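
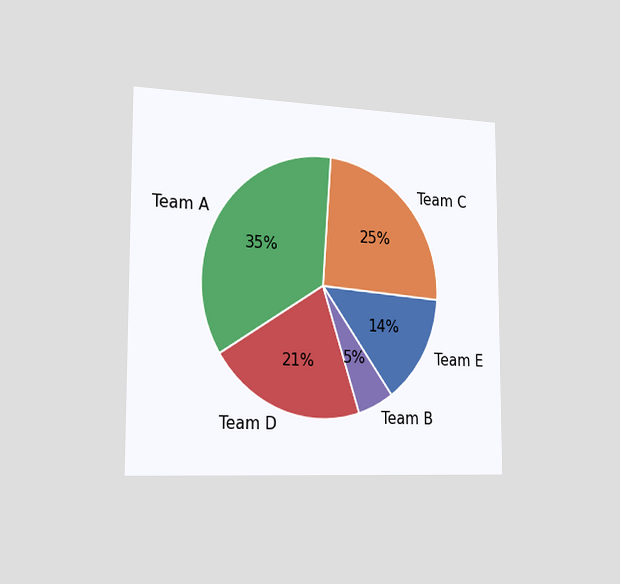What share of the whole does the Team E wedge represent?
The chart is viewed slightly from the left. The Team E slice takes up 14% of the pie.

14%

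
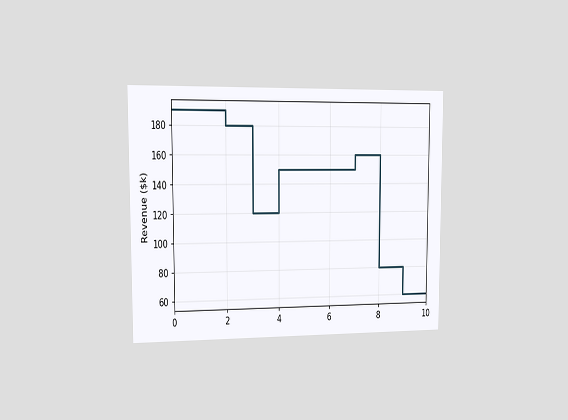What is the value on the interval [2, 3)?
The chart is viewed slightly from the left. On [2, 3) the step sits at $180k.

$180k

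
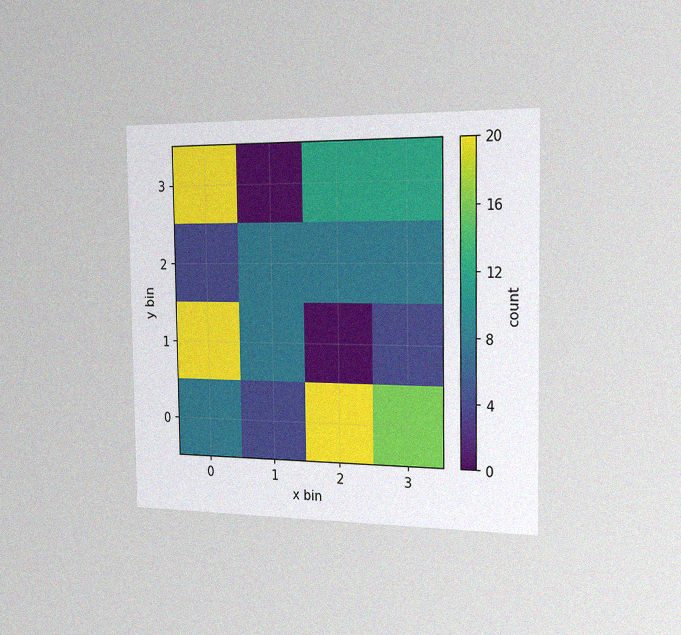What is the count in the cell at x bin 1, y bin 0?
The chart is viewed slightly from the right, with some photo noise. Matching the cell (1, 0) against the colorbar gives 4.

4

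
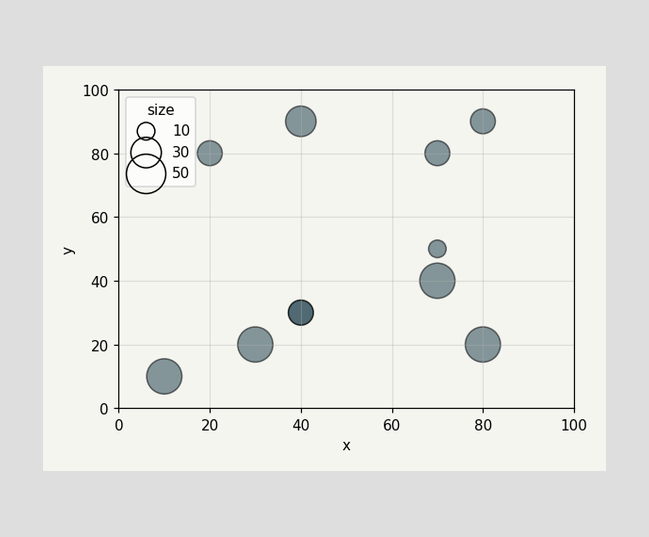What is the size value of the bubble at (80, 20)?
40

Matching the bubble at (80, 20) against the size legend gives 40.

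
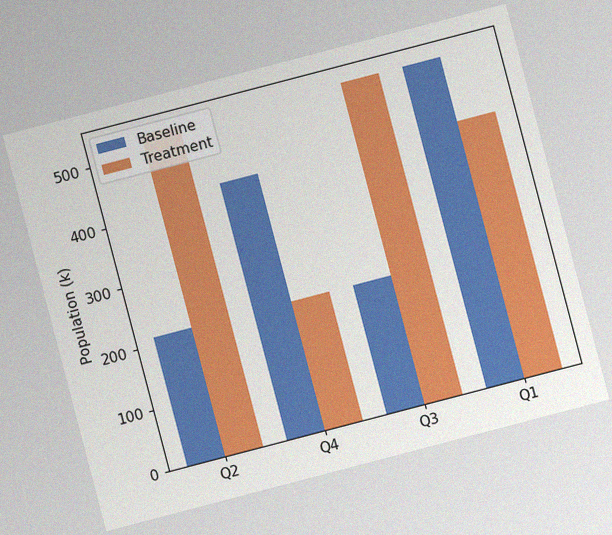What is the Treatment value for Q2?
530k

The chart is tilted about 15° counter-clockwise, with some photo noise. The Treatment bar at Q2 reaches 530k on the y-axis.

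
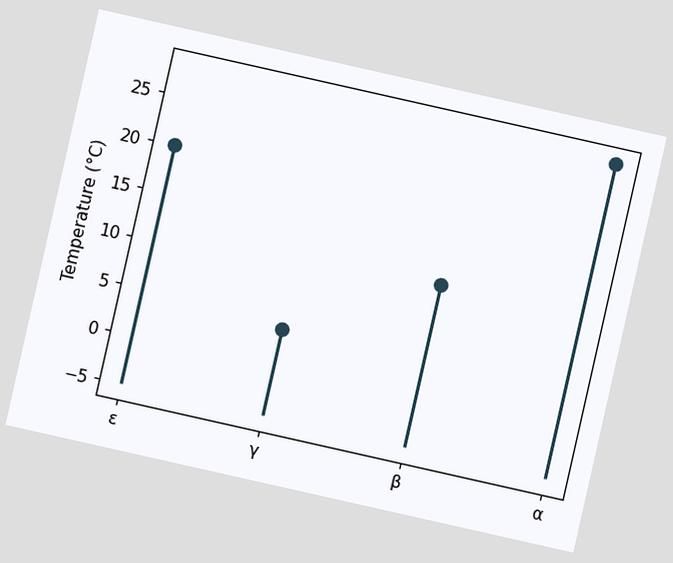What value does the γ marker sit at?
The chart is tilted about 13° clockwise. The γ marker sits at 4°C.

4°C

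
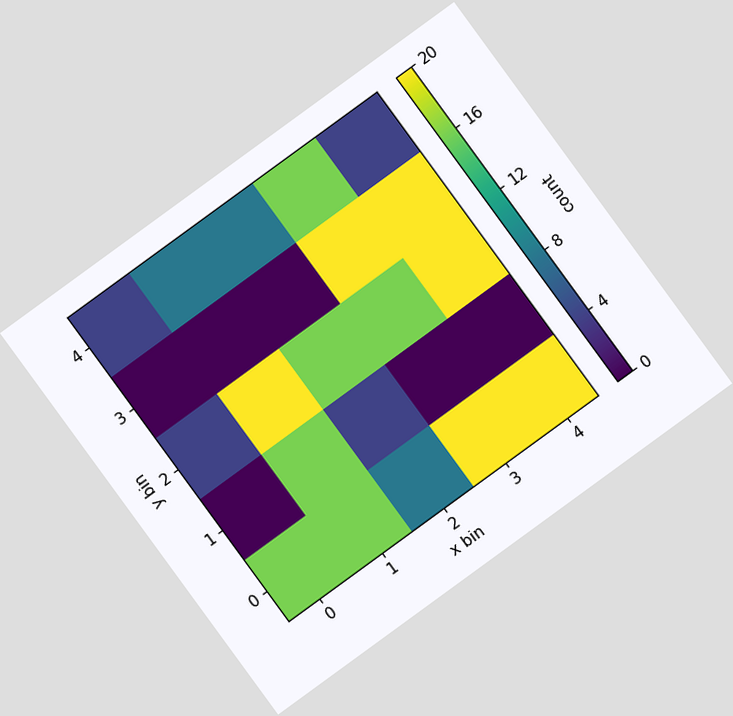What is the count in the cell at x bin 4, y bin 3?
The chart is tilted about 36° counter-clockwise. Matching the cell (4, 3) against the colorbar gives 20.

20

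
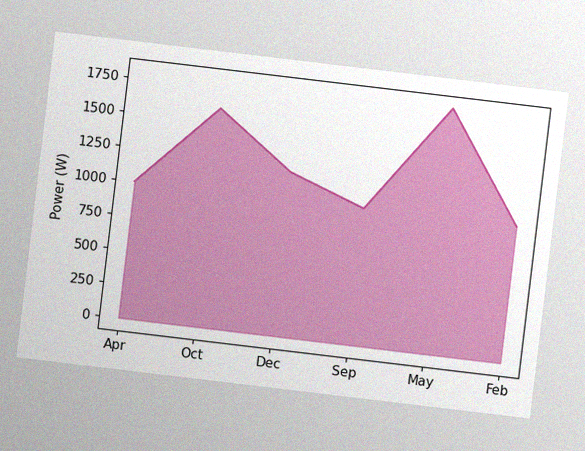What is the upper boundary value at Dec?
1200W

The chart is tilted about 7° clockwise, with some photo noise. At Dec the upper boundary is at 1200W.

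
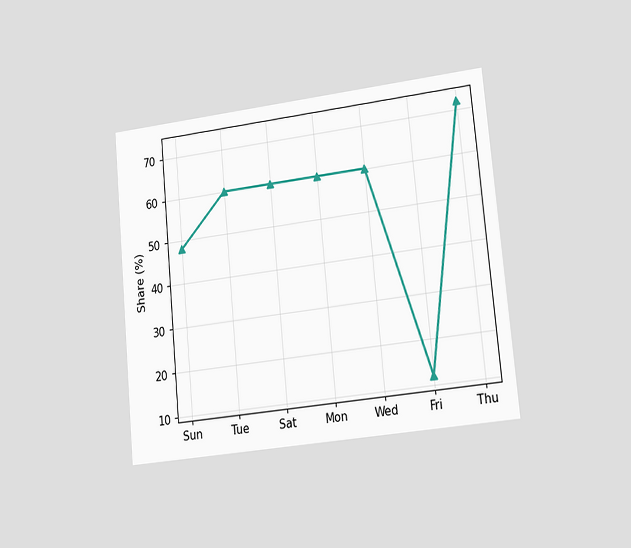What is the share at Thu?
72%

The chart is tilted about 5° counter-clockwise and viewed slightly from the right. At Thu, the line is at 72%.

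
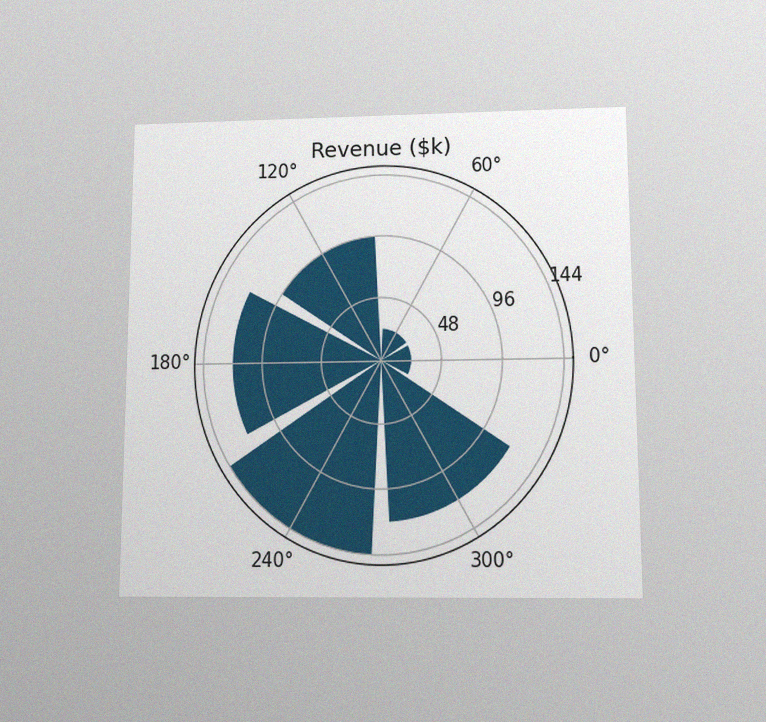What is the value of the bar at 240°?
$144k

The chart is viewed slightly from below, with some photo noise. The bar at 240° reaches $144k on the radial axis.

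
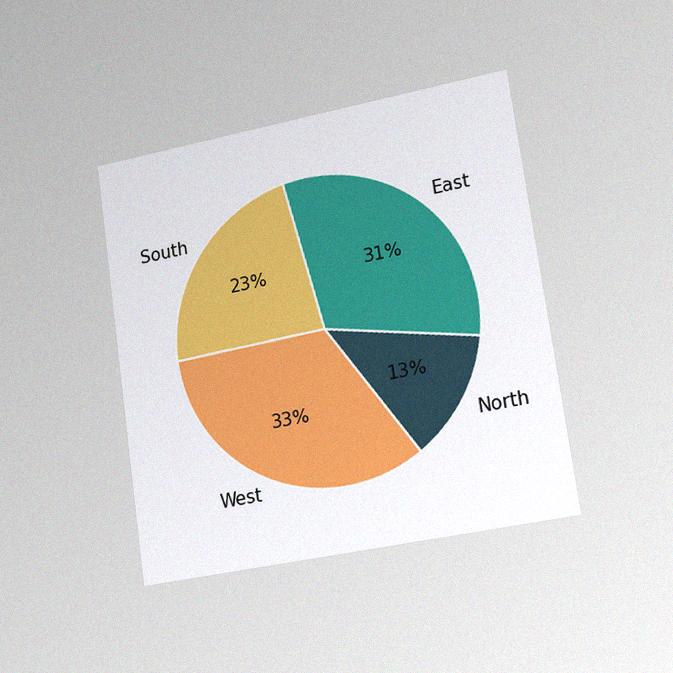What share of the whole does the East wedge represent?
The chart is tilted about 8° counter-clockwise and viewed slightly from the right, with some photo noise. The East slice takes up 31% of the pie.

31%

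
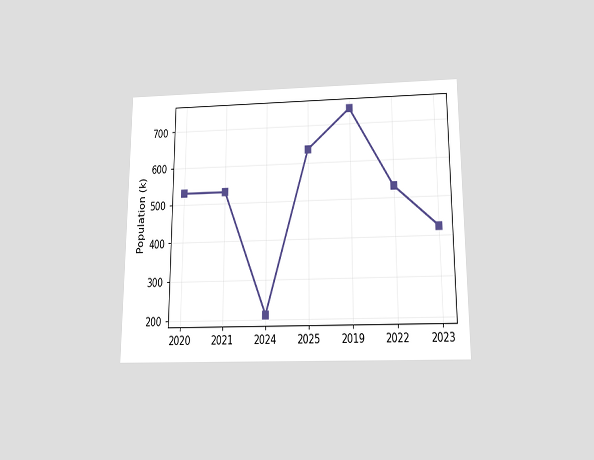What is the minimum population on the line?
212k

The chart is viewed slightly from below. The lowest point is at 2024, and reading across to the y-axis gives 212k.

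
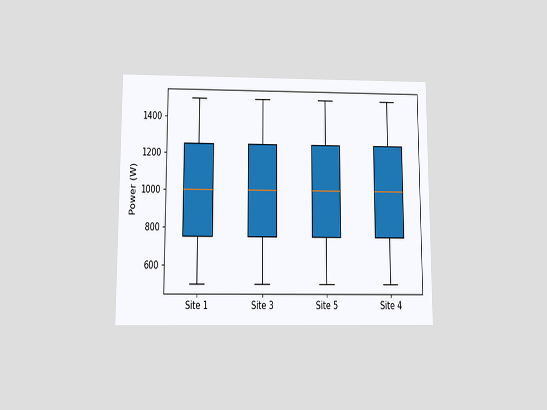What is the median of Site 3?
The chart is viewed slightly from below. The median line in the Site 3 box sits at 1000W.

1000W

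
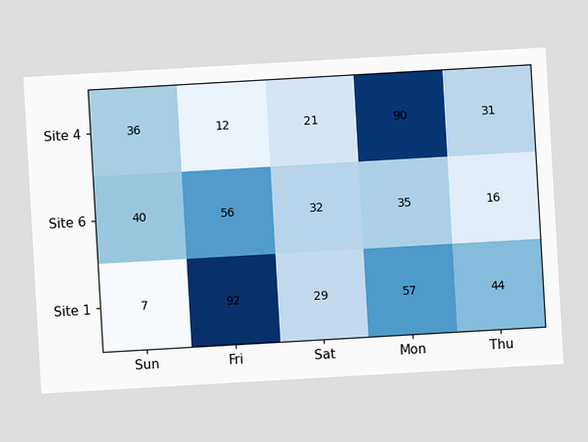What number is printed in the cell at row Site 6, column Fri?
56

The chart is tilted about 3° counter-clockwise. The (Site 6, Fri) cell reads 56.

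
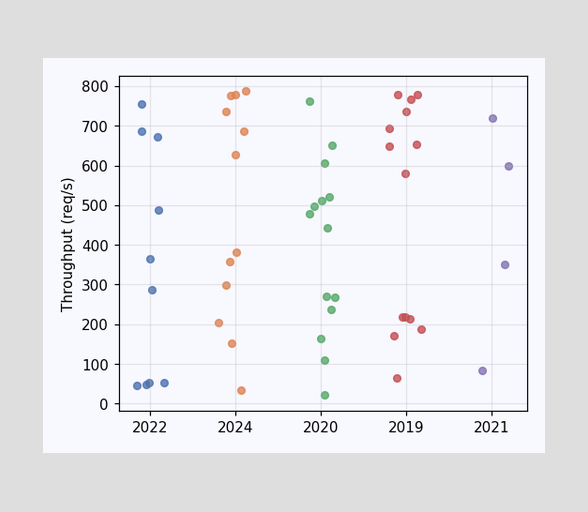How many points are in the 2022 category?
10

Counting the markers in the 2022 column gives 10.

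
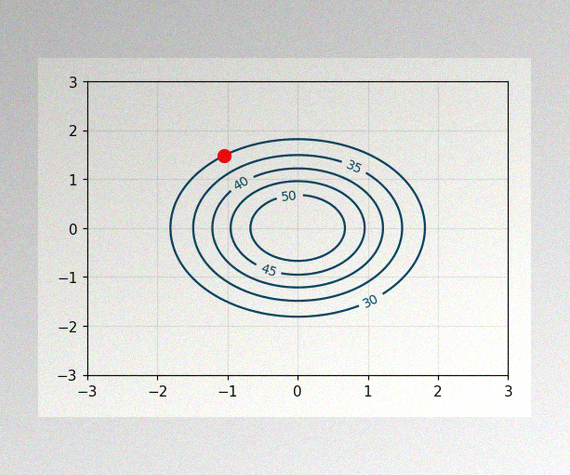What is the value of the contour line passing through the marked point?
30

The image has some photo noise and uneven lighting. The marked point sits on the contour labelled 30.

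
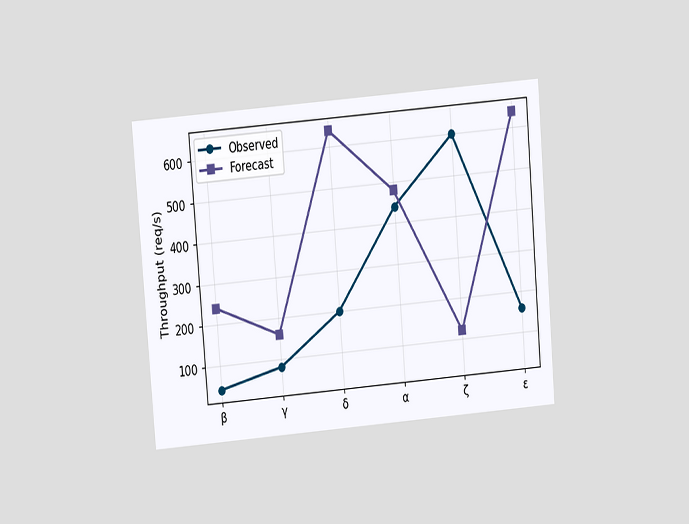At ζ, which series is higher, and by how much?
Observed, by 480req/s

The chart is tilted about 5° counter-clockwise and viewed at a slight angle. At ζ, Observed sits above the other line by 480req/s.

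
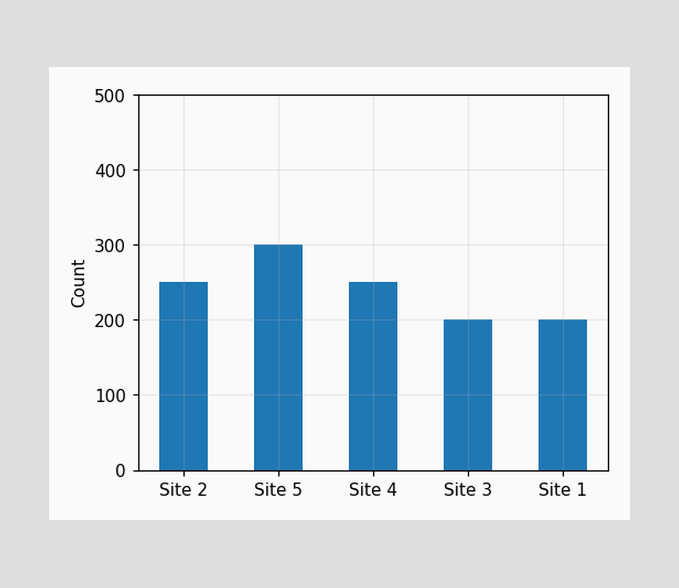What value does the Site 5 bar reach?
300

Reading along the chart's y-axis, the Site 5 bar reaches 300.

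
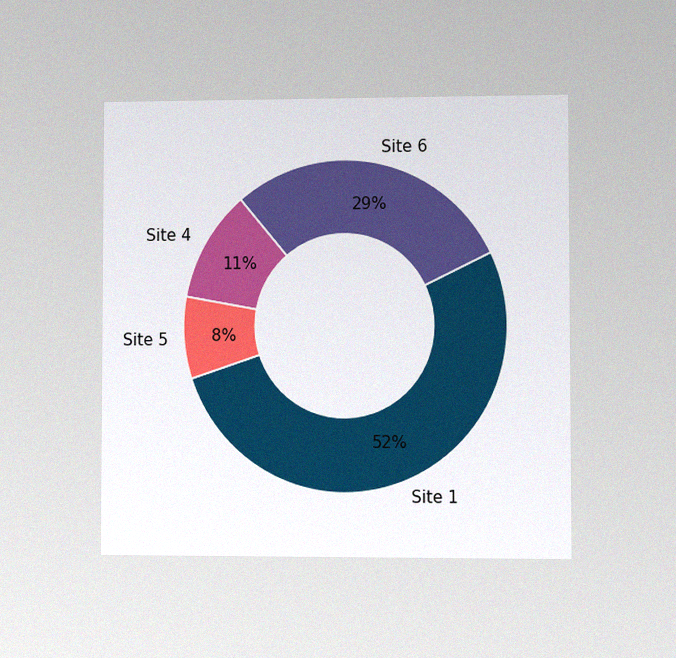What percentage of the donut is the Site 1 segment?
The chart is viewed at a slight angle, with some photo noise. The Site 1 segment takes up 52% of the ring.

52%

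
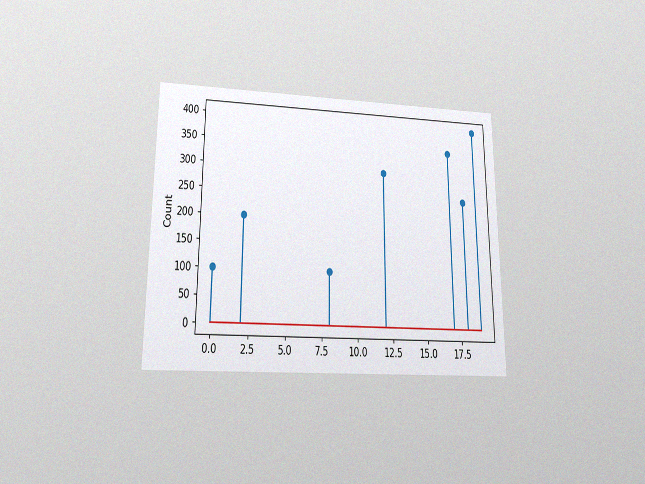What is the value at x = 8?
100

The chart is viewed slightly from below, with some photo noise. The stem at x=8 reaches 100.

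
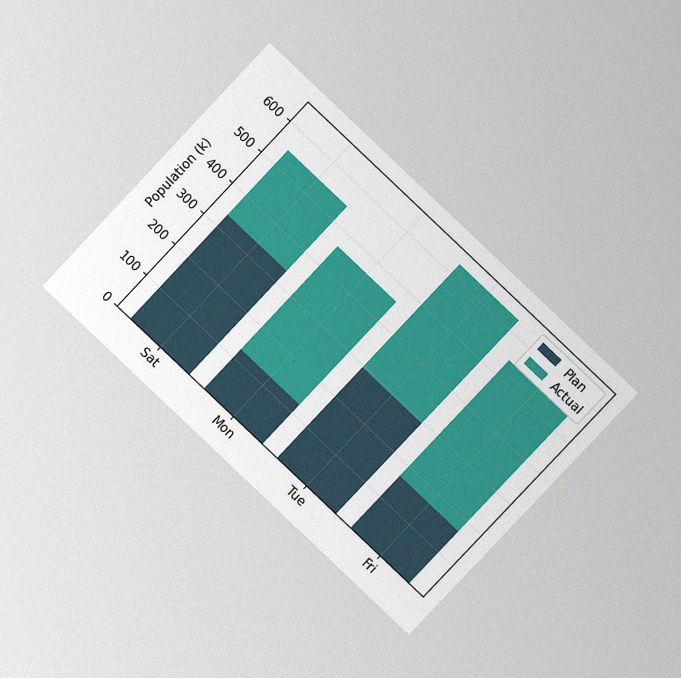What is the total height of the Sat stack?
The chart is tilted about 43° clockwise and viewed at a slight angle, with some photo noise. The Sat stack's top reaches 546k on the y-axis.

546k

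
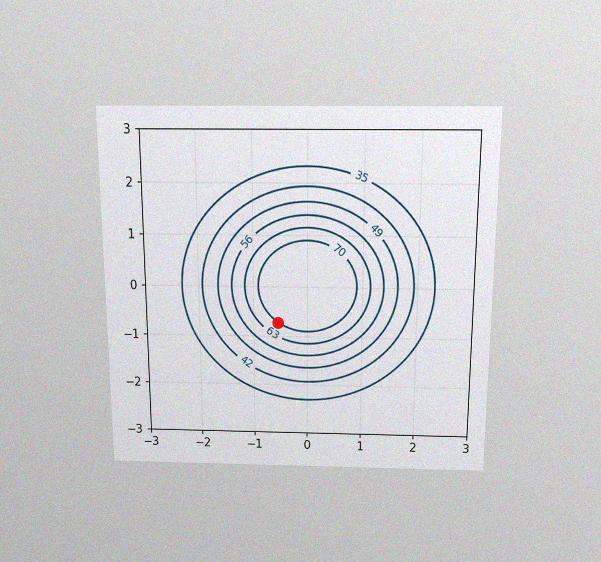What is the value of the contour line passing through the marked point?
The chart is viewed slightly from above, with some photo noise. The marked point sits on the contour labelled 70.

70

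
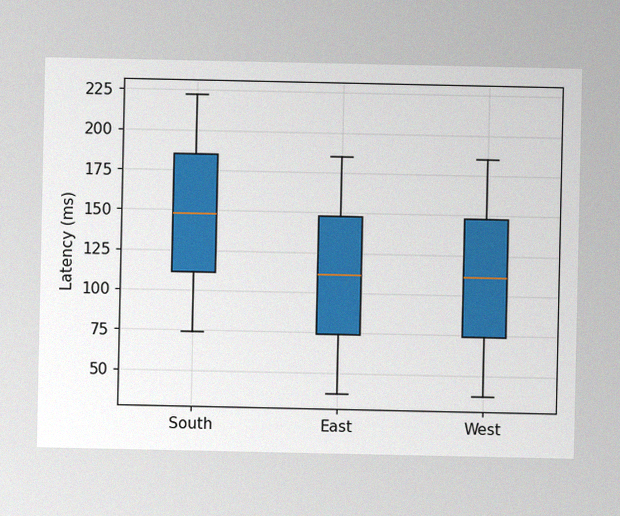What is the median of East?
The image has some photo noise and uneven lighting. The median line in the East box sits at 111ms.

111ms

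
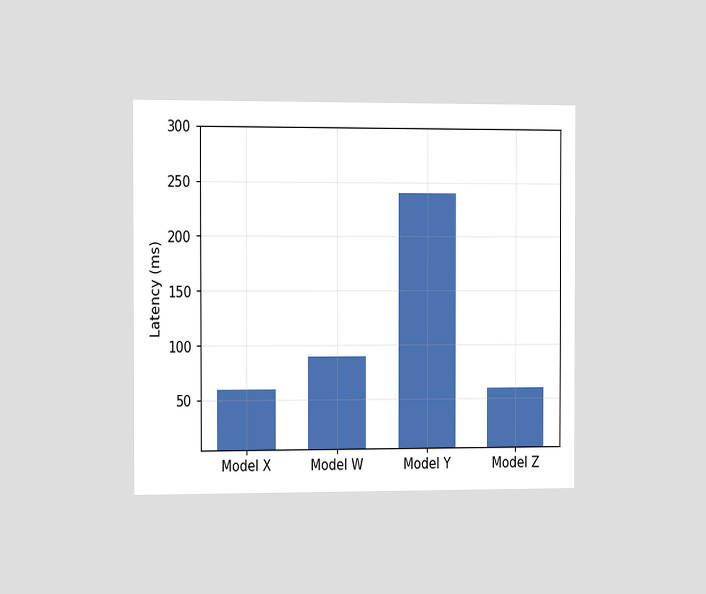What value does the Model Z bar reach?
60ms

The chart is viewed slightly from the left. Reading along the chart's y-axis, the Model Z bar reaches 60ms.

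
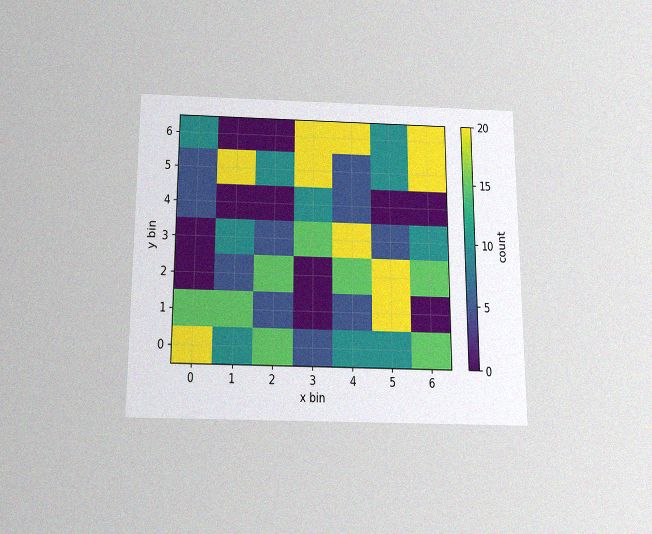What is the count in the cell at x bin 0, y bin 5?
The chart is viewed slightly from below, with some photo noise. Matching the cell (0, 5) against the colorbar gives 5.

5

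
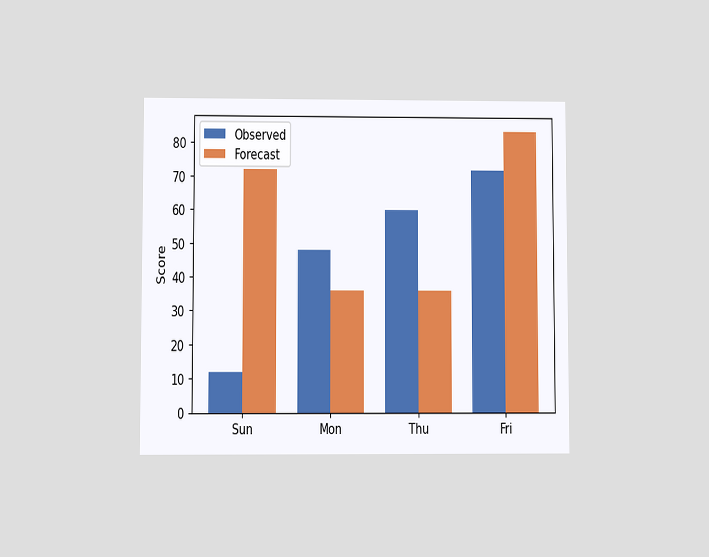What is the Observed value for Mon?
The chart is viewed at a slight angle. The Observed bar at Mon reaches 48 on the y-axis.

48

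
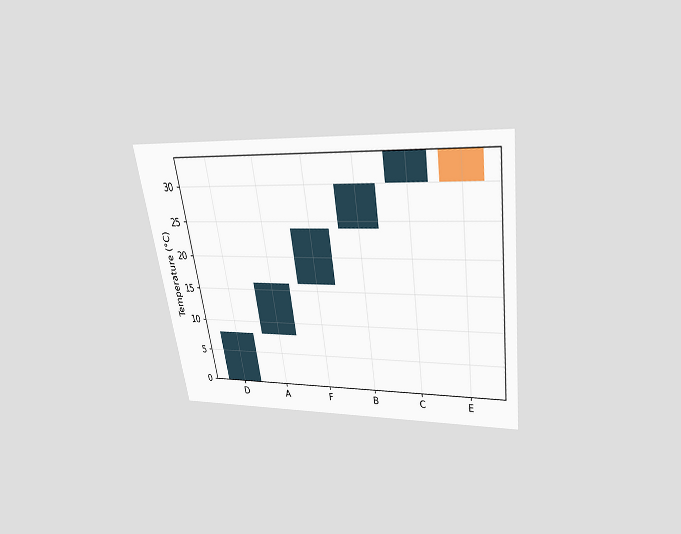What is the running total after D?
8°C

The chart is tilted about 9° counter-clockwise and viewed slightly from above. After D the running total reaches 8°C.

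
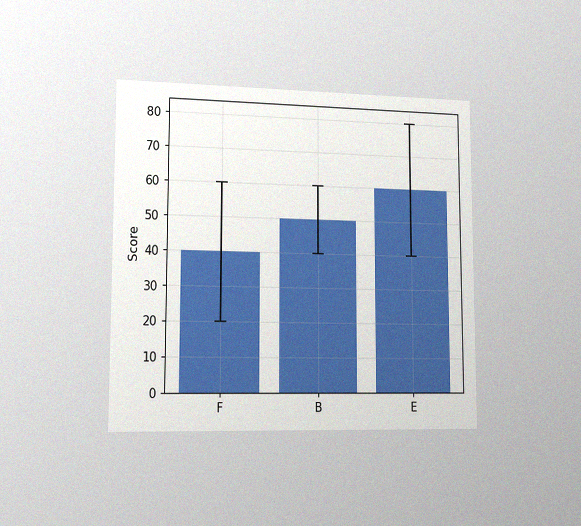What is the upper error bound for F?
The chart is viewed slightly from the left, with some photo noise. The F bar's upper whisker reaches 60.

60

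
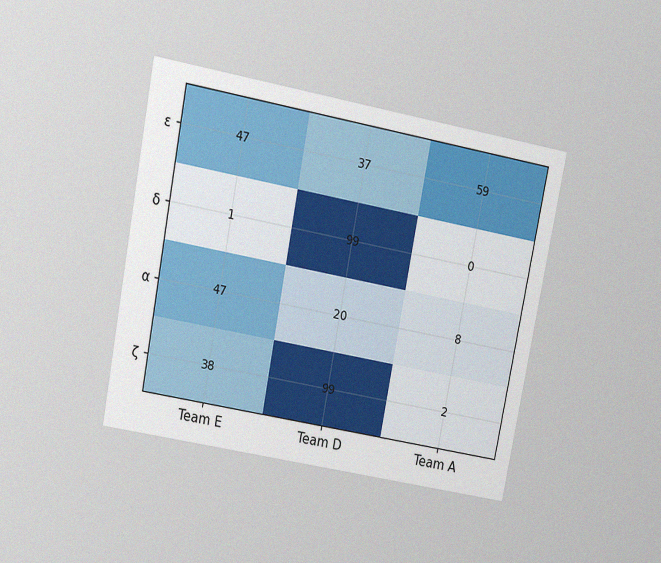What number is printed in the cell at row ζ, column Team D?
99

The chart is tilted about 11° clockwise and viewed at a slight angle, with some photo noise. The (ζ, Team D) cell reads 99.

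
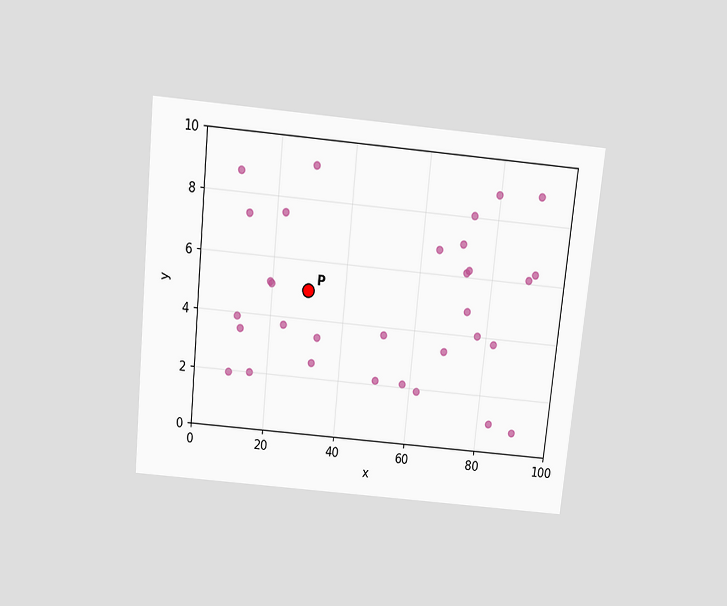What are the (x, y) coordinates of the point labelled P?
(30, 5)

The chart is tilted about 6° clockwise and viewed slightly from above. Following the gridlines from P to each axis, P sits at (30, 5).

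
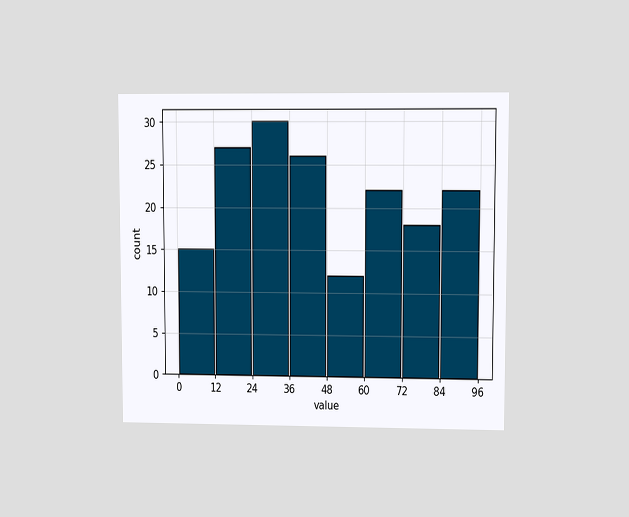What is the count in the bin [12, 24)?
27

The chart is viewed at a slight angle. The [12, 24) bin has height 27.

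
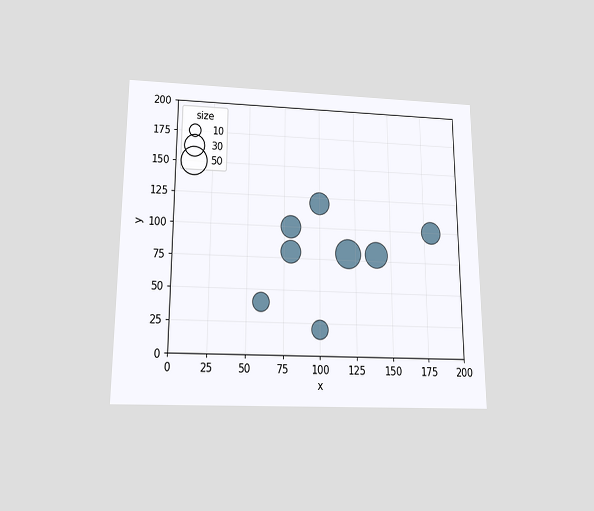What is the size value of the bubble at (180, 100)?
30

The chart is viewed slightly from below. Matching the bubble at (180, 100) against the size legend gives 30.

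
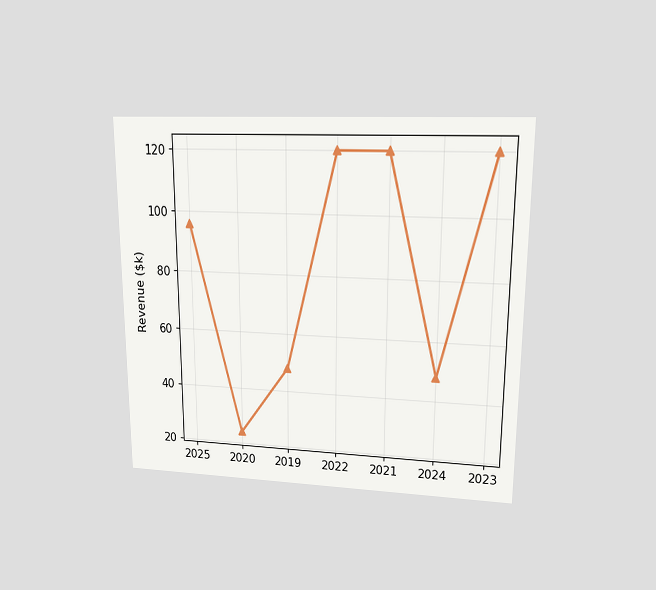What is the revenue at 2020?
The chart is viewed at a slight angle. At 2020, the line is at $24k.

$24k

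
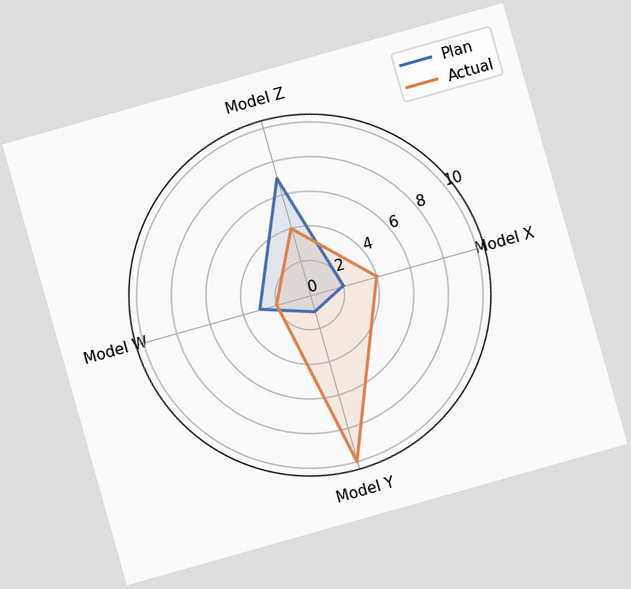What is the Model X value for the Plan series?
2

The chart is tilted about 16° counter-clockwise. On the Model X axis, Plan reaches 2.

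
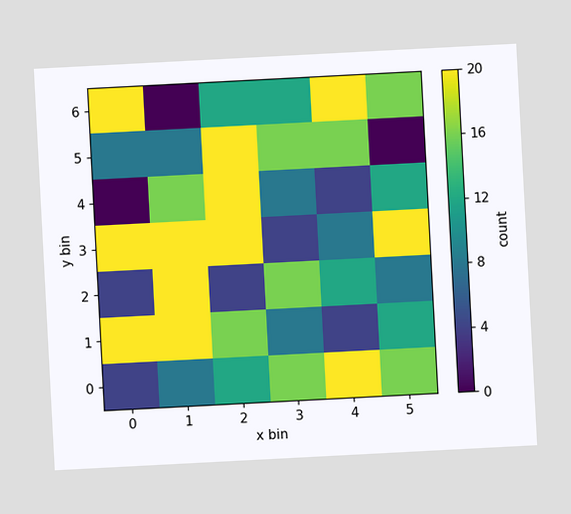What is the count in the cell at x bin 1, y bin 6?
0

The chart is tilted about 3° counter-clockwise. Matching the cell (1, 6) against the colorbar gives 0.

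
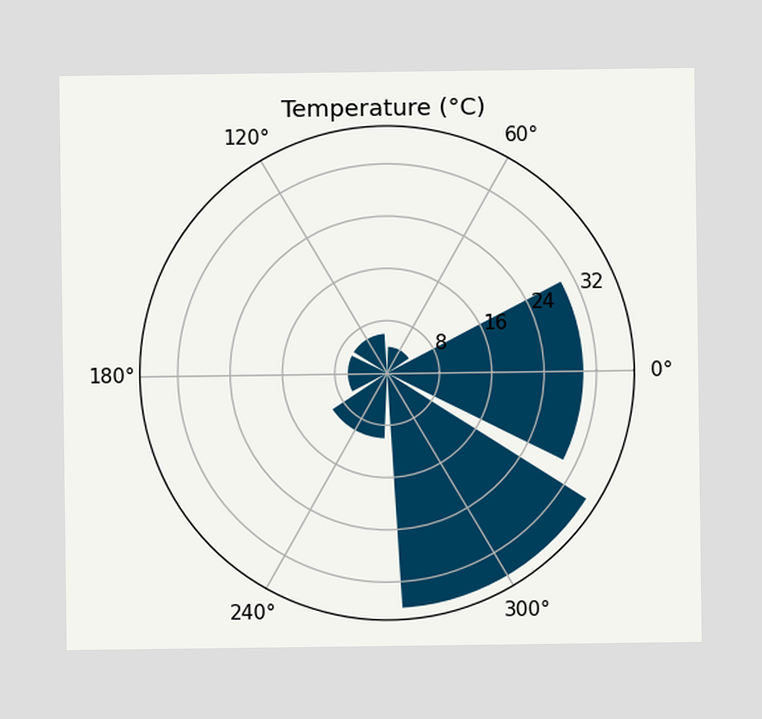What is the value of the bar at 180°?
6°C

The bar at 180° reaches 6°C on the radial axis.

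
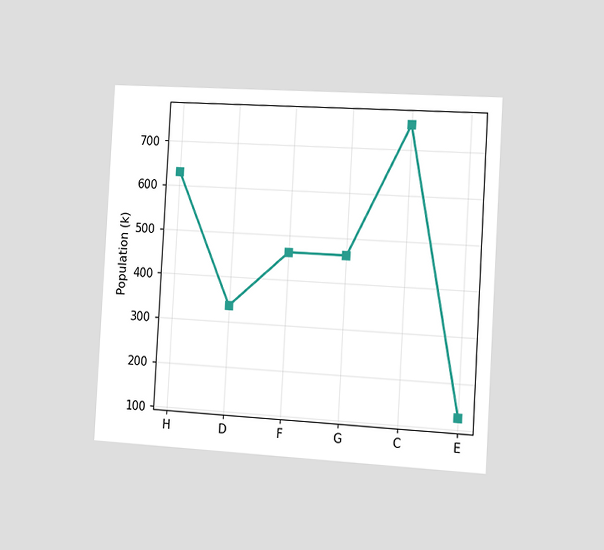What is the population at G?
462k

The chart is tilted about 3° clockwise and viewed slightly from the right. At G, the line is at 462k.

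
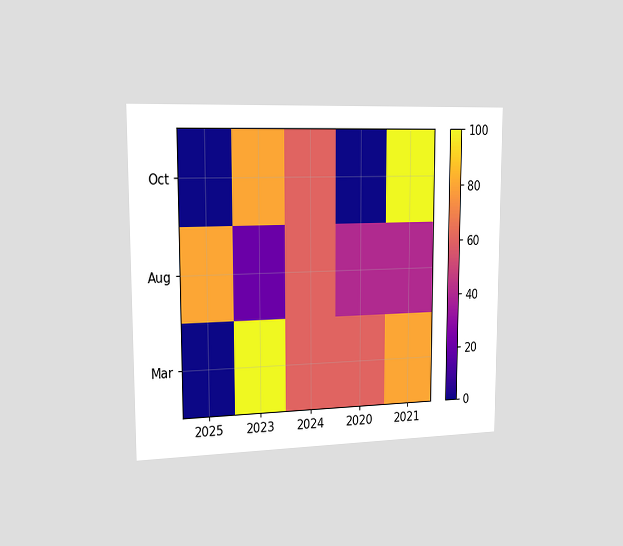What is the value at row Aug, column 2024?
60

The chart is viewed slightly from the left. Matching cell (Aug, 2024) against the colorbar gives 60.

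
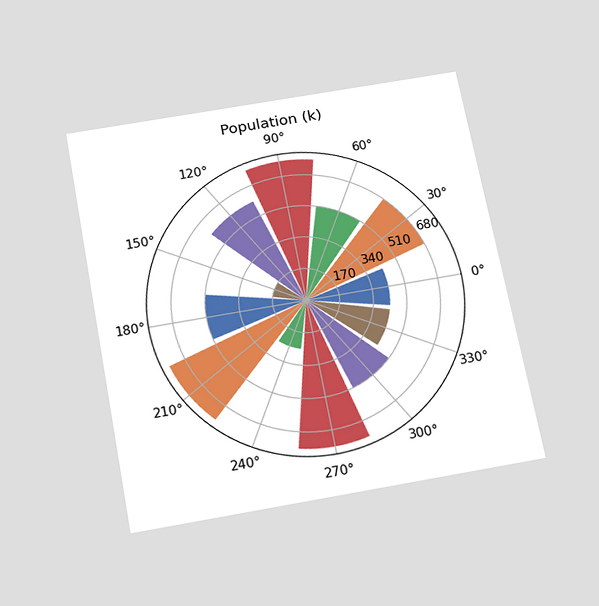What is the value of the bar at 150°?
The chart is tilted about 11° counter-clockwise and viewed slightly from below. The bar at 150° reaches 170k on the radial axis.

170k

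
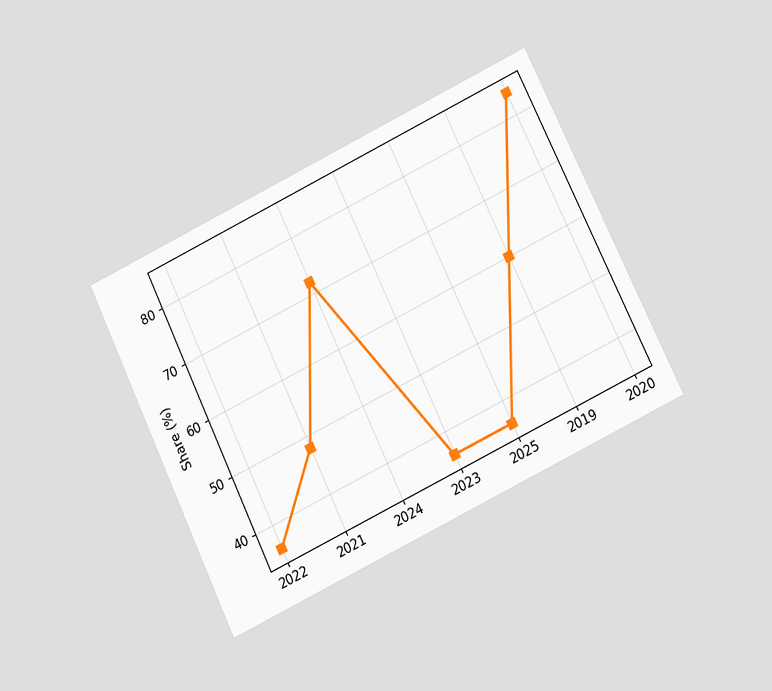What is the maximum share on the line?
The chart is tilted about 26° counter-clockwise and viewed at a slight angle. The highest point is at 2020, and reading across to the y-axis gives 84%.

84%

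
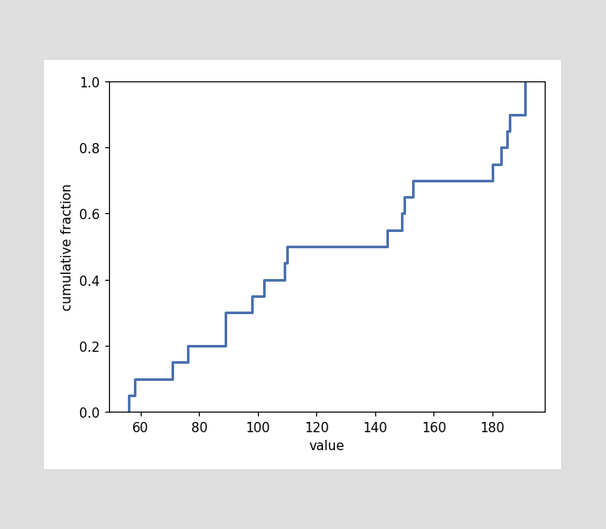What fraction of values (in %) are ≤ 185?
At x=185 the ECDF step is at 85%.

85%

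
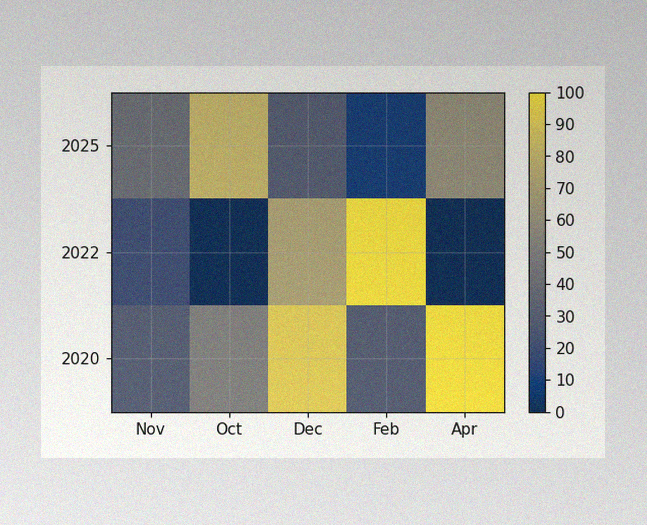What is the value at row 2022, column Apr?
0

The image has some photo noise and uneven lighting. Matching cell (2022, Apr) against the colorbar gives 0.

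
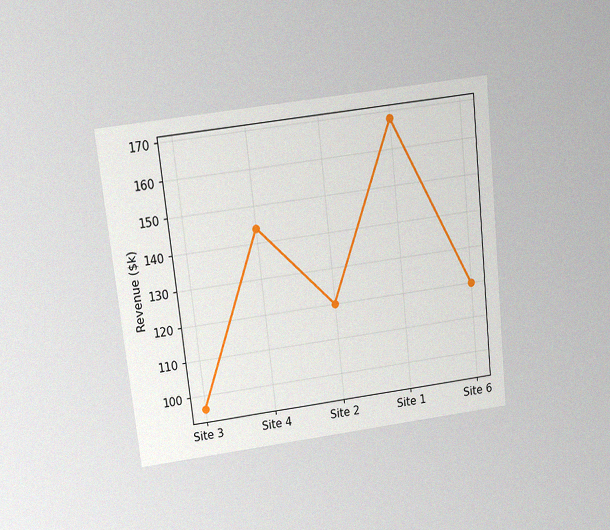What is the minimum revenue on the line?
The chart is tilted about 6° counter-clockwise and viewed slightly from above, with some photo noise. The lowest point is at Site 3, and reading across to the y-axis gives $96k.

$96k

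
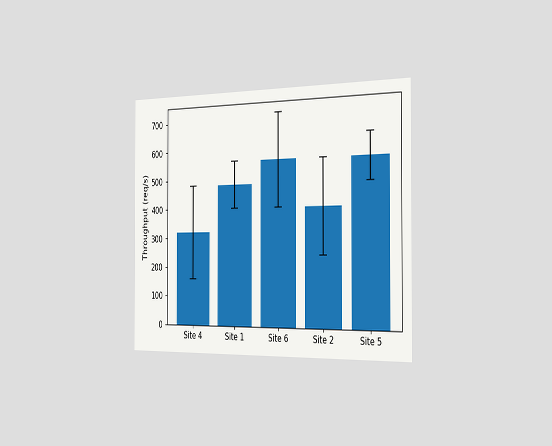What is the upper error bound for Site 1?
The chart is viewed slightly from the right. The Site 1 bar's upper whisker reaches 560req/s.

560req/s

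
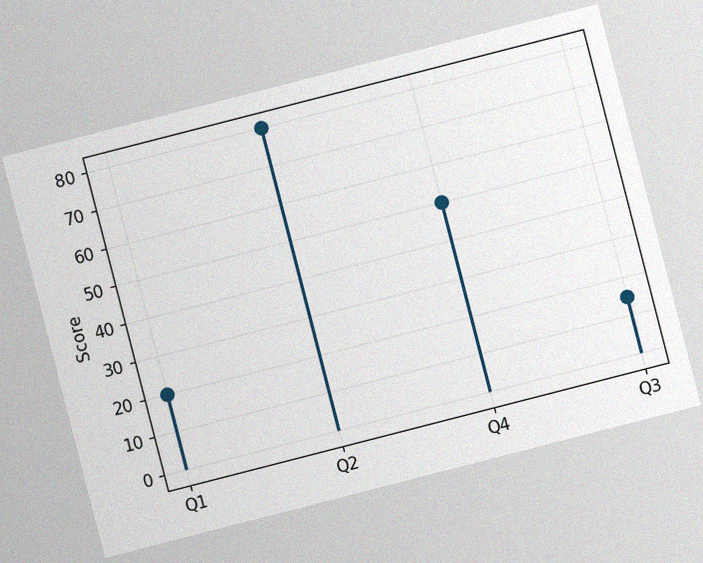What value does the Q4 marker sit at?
The chart is tilted about 14° counter-clockwise, with some photo noise. The Q4 marker sits at 50.

50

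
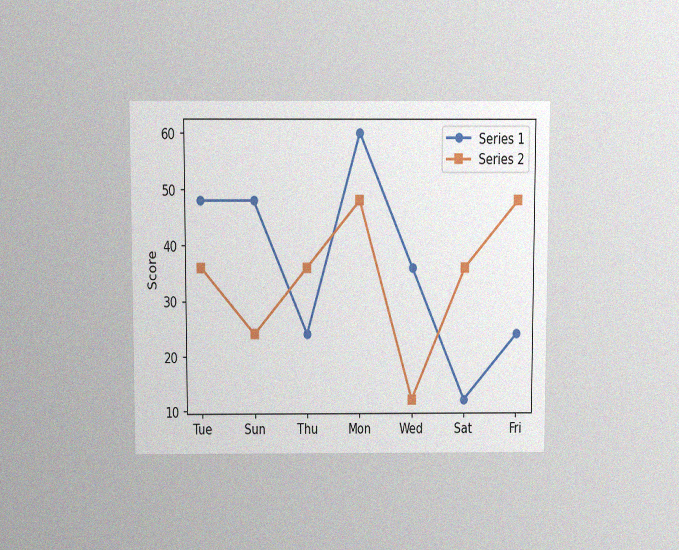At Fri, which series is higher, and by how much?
Series 2, by 24

The chart is viewed slightly from above, with some photo noise. At Fri, Series 2 sits above the other line by 24.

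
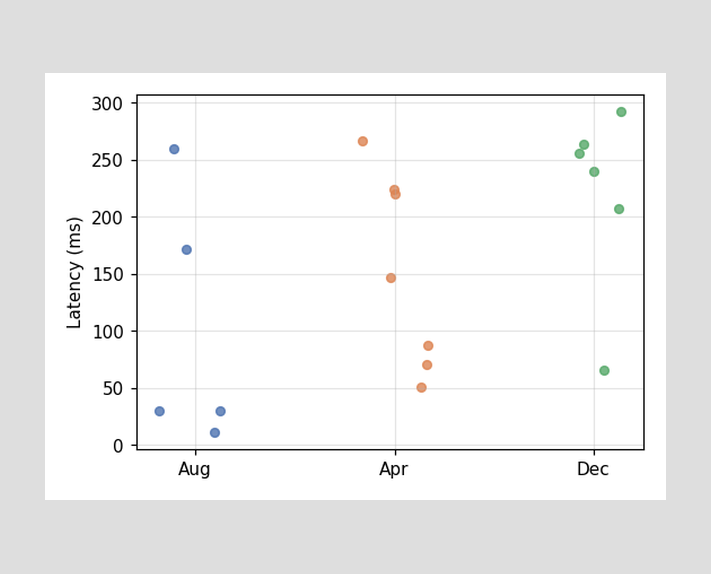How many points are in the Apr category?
7

Counting the markers in the Apr column gives 7.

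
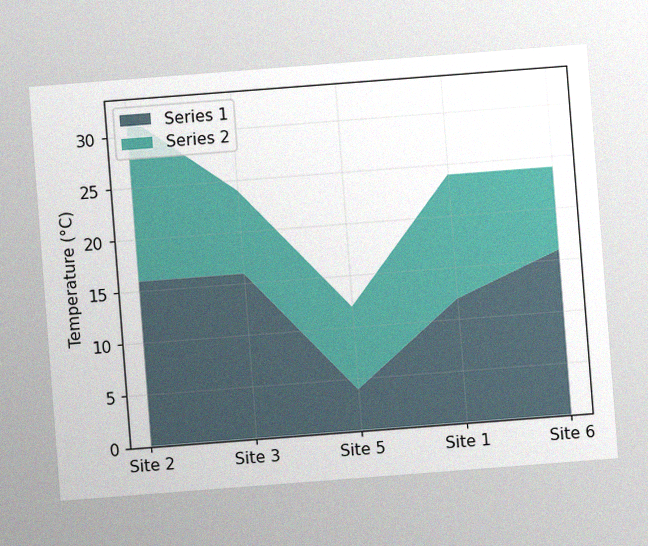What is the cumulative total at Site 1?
The chart is tilted about 4° counter-clockwise, with some photo noise. The stacked total at Site 1 reaches 24°C.

24°C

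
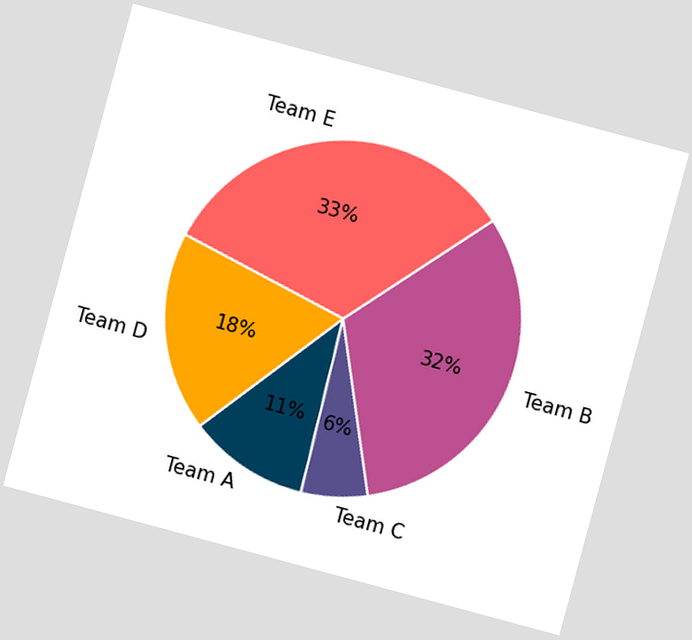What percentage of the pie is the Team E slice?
The chart is tilted about 15° clockwise. The Team E slice takes up 33% of the pie.

33%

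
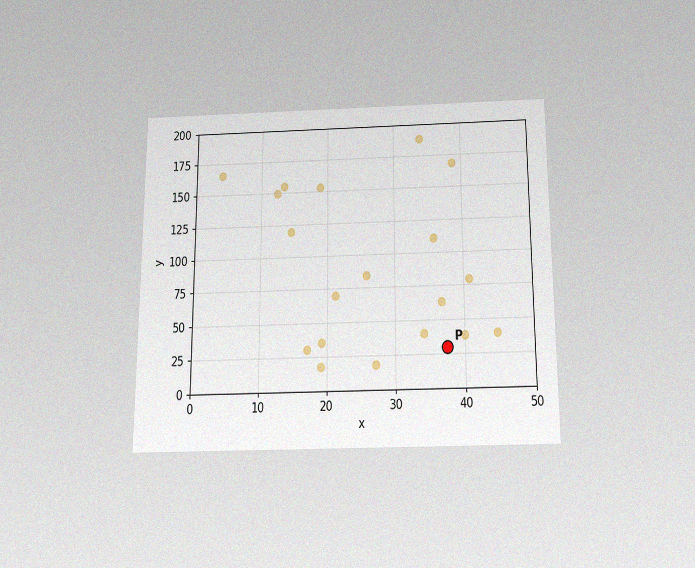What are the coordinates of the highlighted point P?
The chart is viewed slightly from below, with some photo noise. Following the gridlines from P to each axis, P sits at (37.5, 30).

(37.5, 30)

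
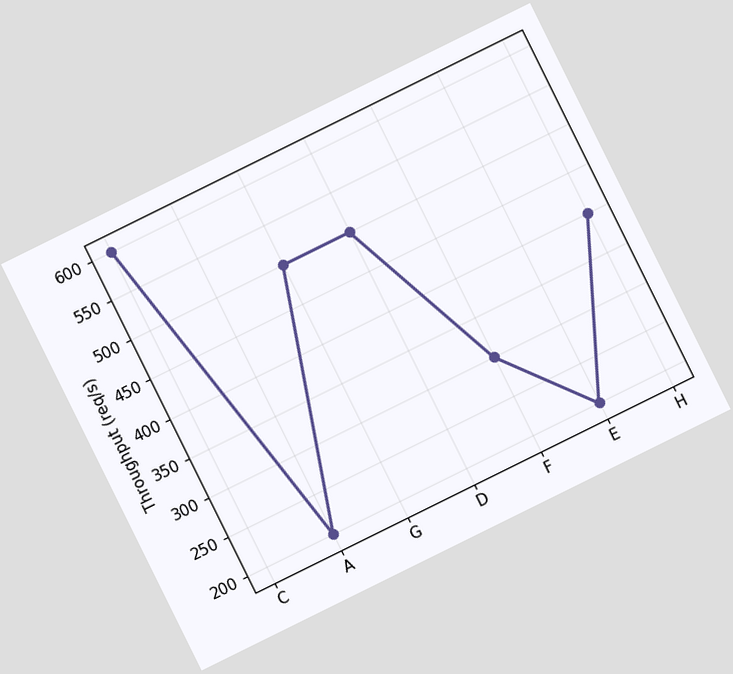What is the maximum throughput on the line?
600req/s

The chart is tilted about 26° counter-clockwise. The highest point is at C, and reading across to the y-axis gives 600req/s.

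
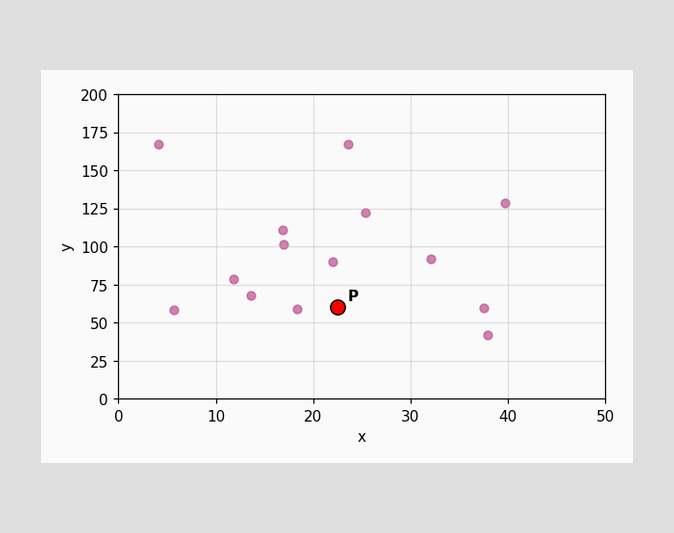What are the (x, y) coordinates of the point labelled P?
(22.5, 60)

Following the gridlines from P to each axis, P sits at (22.5, 60).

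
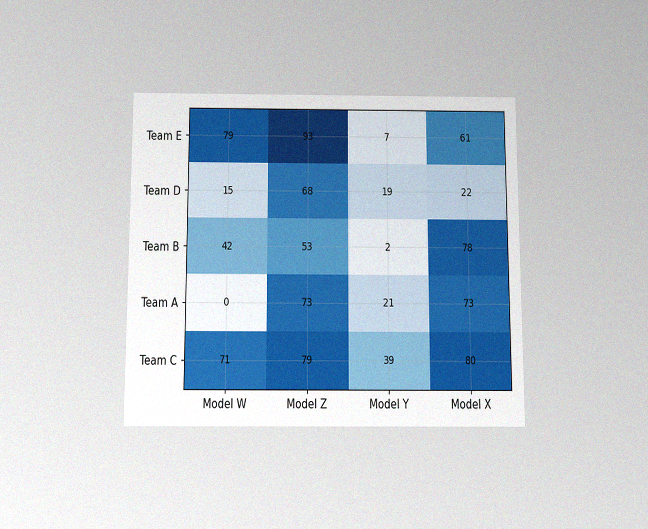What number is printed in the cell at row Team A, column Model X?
73

The chart is viewed slightly from below, with some photo noise. The (Team A, Model X) cell reads 73.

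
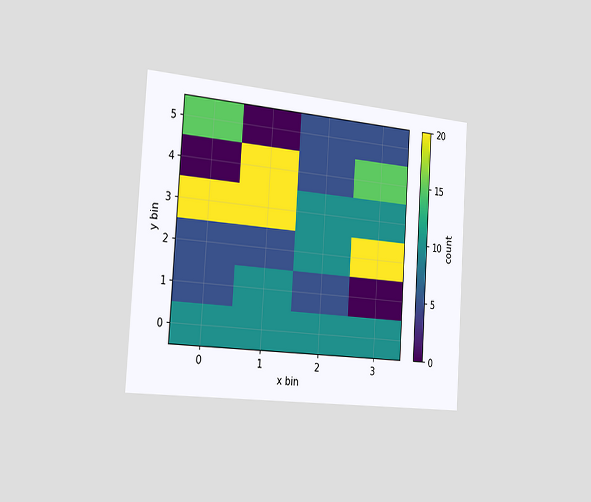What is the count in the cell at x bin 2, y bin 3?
10

The chart is tilted about 4° clockwise and viewed slightly from the left. Matching the cell (2, 3) against the colorbar gives 10.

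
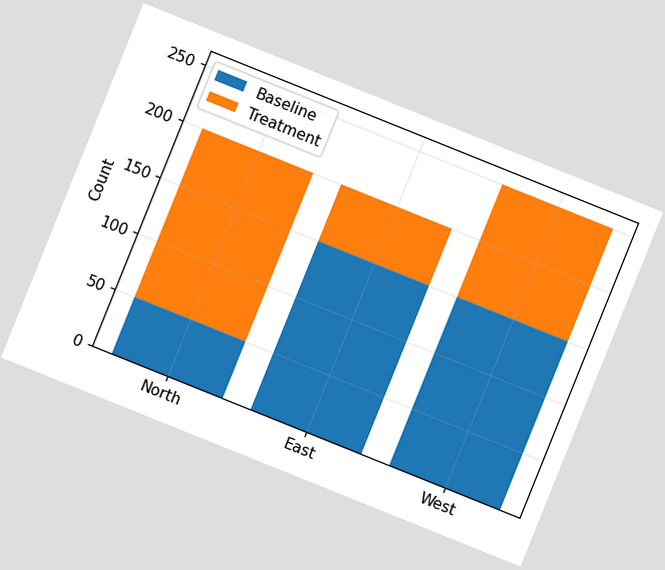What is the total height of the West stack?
250

The chart is tilted about 22° clockwise. The West stack's top reaches 250 on the y-axis.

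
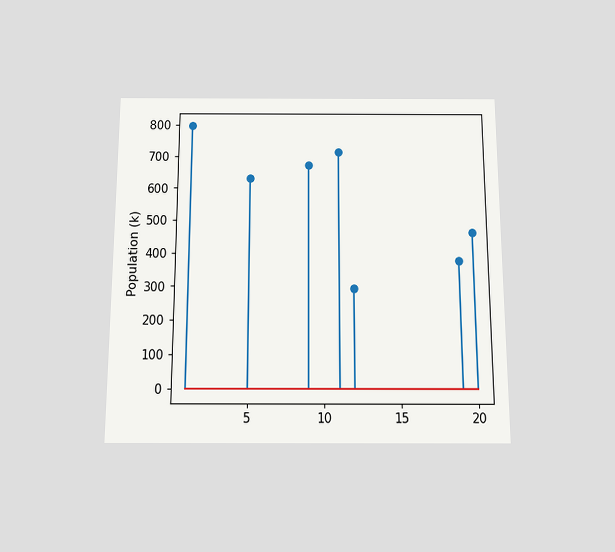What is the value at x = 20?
The chart is viewed slightly from below. The stem at x=20 reaches 462k.

462k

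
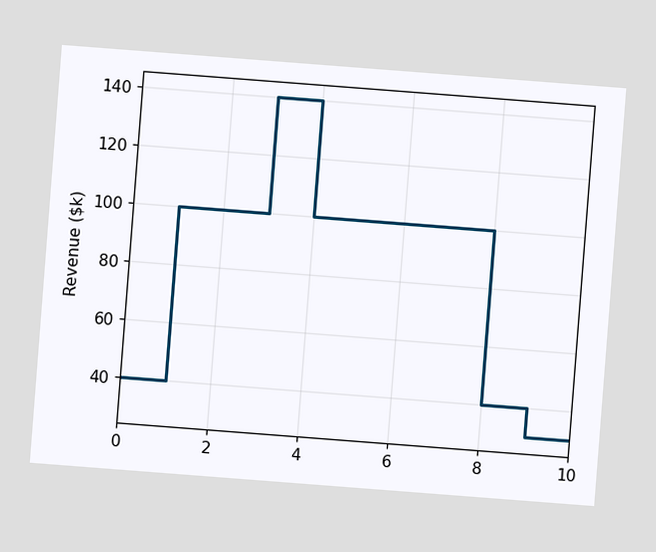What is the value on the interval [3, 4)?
The chart is tilted about 4° clockwise. On [3, 4) the step sits at $140k.

$140k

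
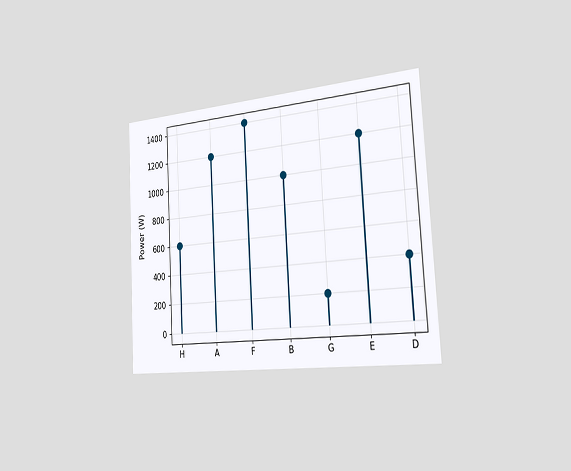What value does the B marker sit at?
The chart is tilted about 3° counter-clockwise and viewed slightly from the right. The B marker sits at 1000W.

1000W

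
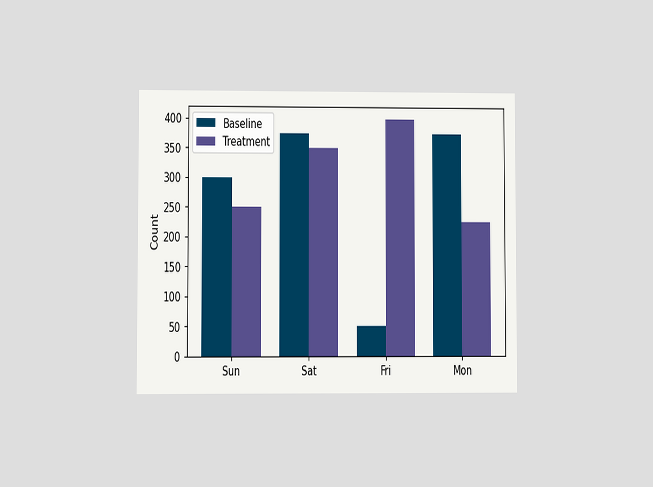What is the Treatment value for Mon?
The chart is viewed at a slight angle. The Treatment bar at Mon reaches 225 on the y-axis.

225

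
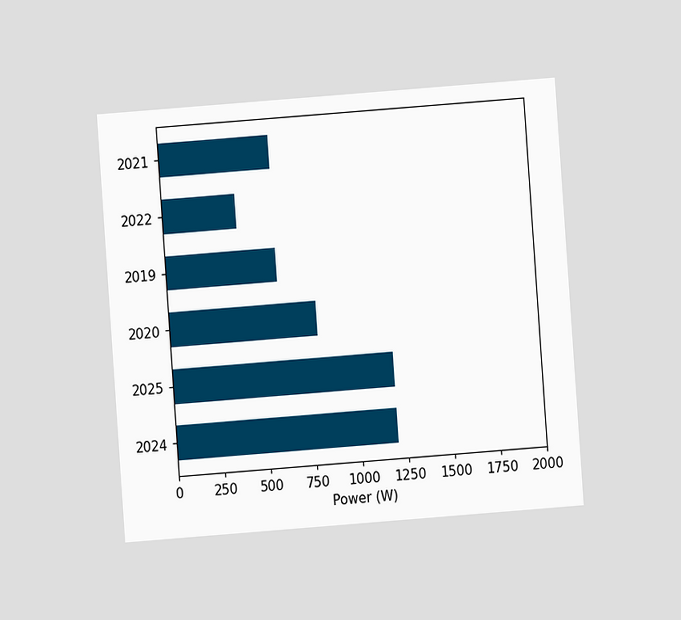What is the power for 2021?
600W

The chart is tilted about 4° counter-clockwise and viewed at a slight angle. Reading along the chart's x-axis, the 2021 bar reaches 600W.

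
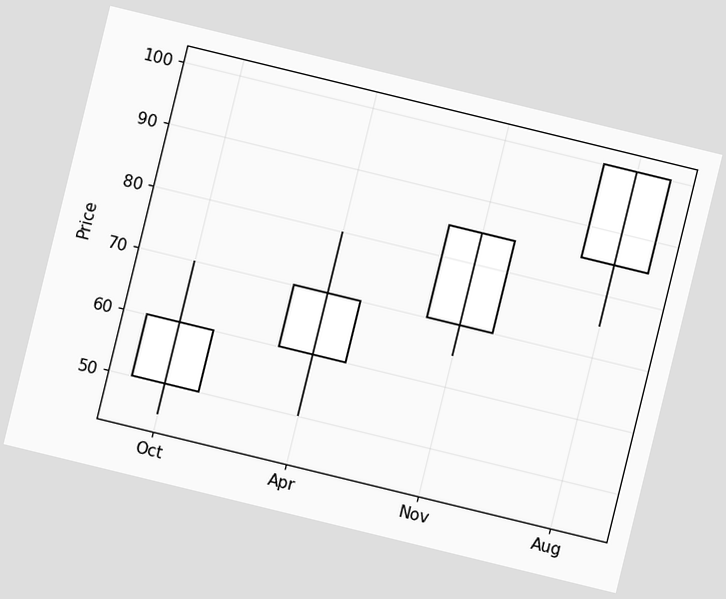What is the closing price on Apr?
The chart is tilted about 14° clockwise. The Apr candle closes at 70.

70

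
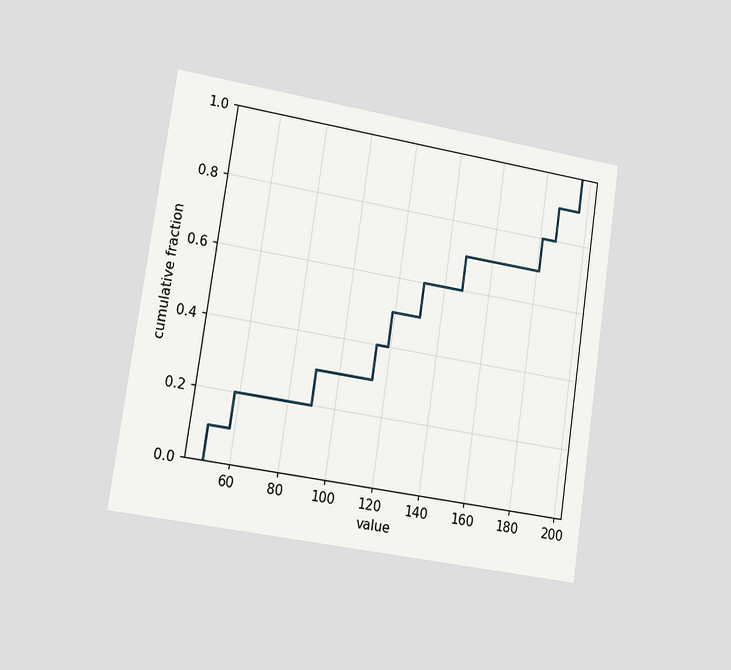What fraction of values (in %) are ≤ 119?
50%

The chart is tilted about 8° clockwise and viewed slightly from the left. At x=119 the ECDF step is at 50%.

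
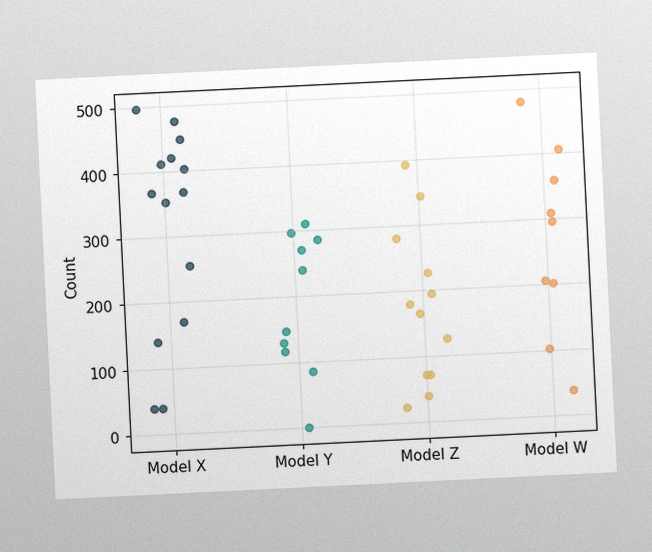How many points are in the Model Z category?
The chart is tilted about 3° counter-clockwise, with some photo noise. Counting the markers in the Model Z column gives 12.

12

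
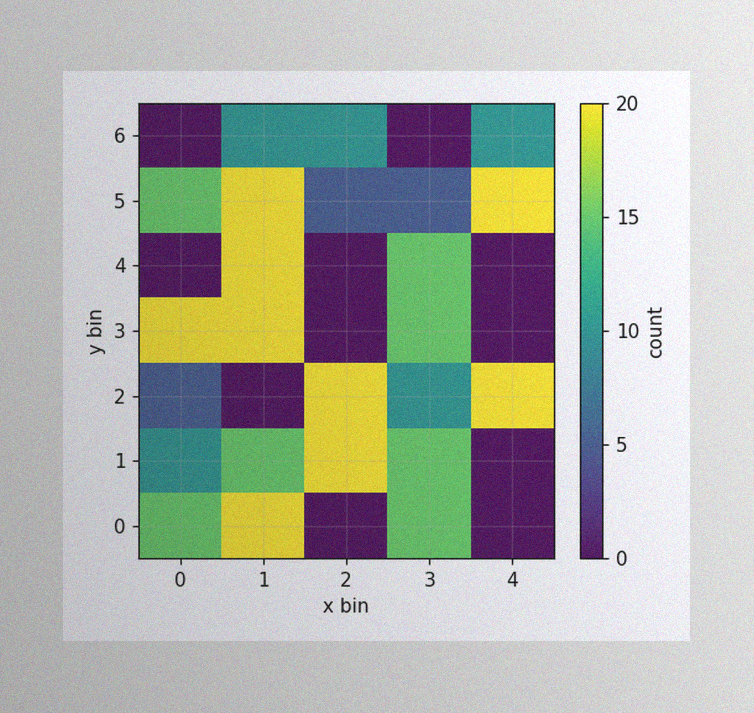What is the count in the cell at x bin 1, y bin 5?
The image has some photo noise and uneven lighting. Matching the cell (1, 5) against the colorbar gives 20.

20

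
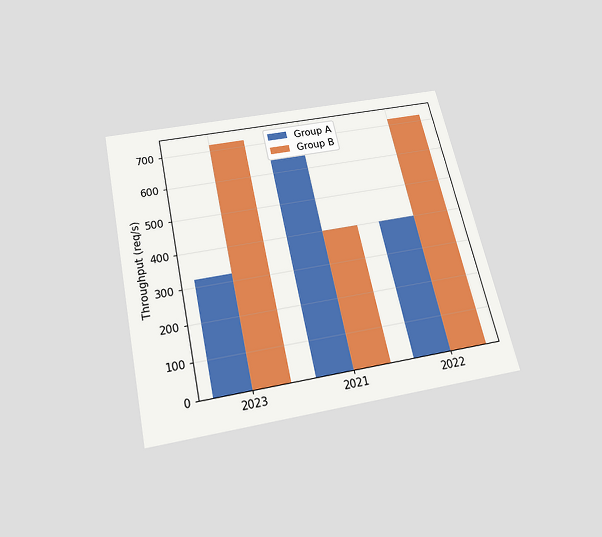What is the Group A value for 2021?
640req/s

The chart is tilted about 12° counter-clockwise and viewed slightly from below. The Group A bar at 2021 reaches 640req/s on the y-axis.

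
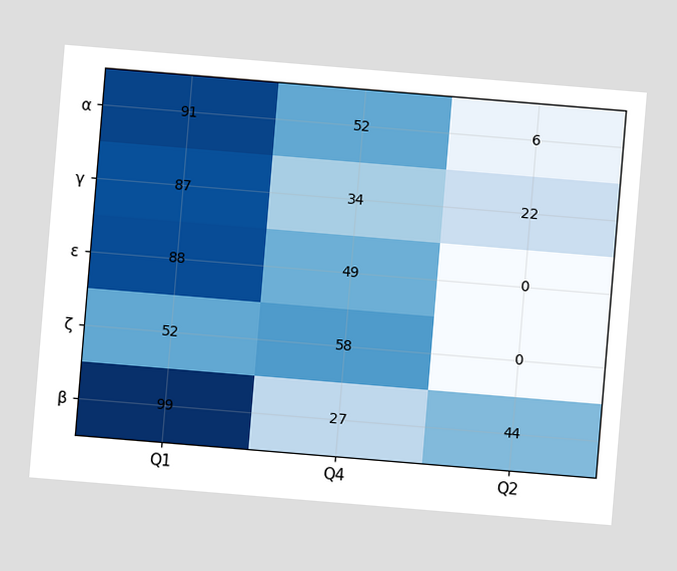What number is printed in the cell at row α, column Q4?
The chart is tilted about 5° clockwise. The (α, Q4) cell reads 52.

52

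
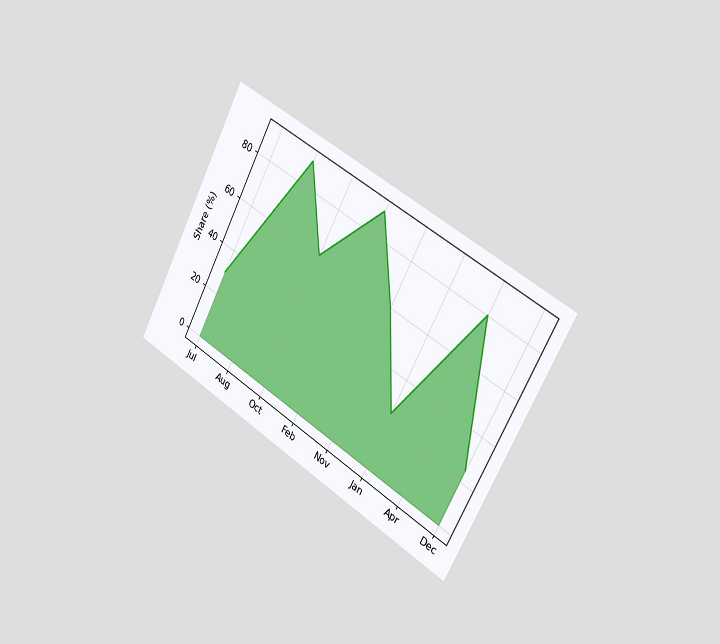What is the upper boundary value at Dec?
25%

The chart is tilted about 28° clockwise and viewed slightly from the right. At Dec the upper boundary is at 25%.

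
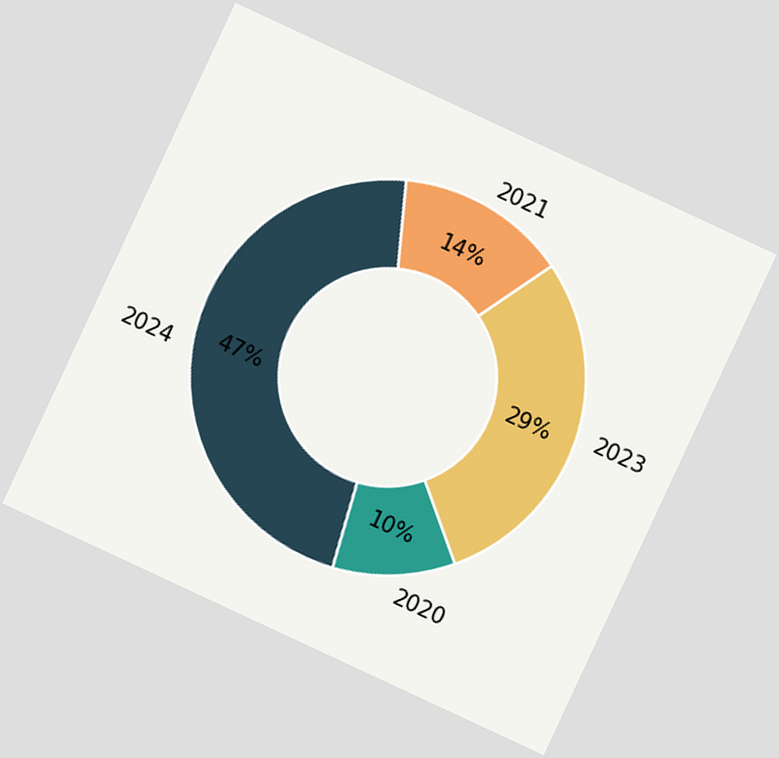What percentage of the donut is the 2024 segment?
47%

The chart is tilted about 25° clockwise. The 2024 segment takes up 47% of the ring.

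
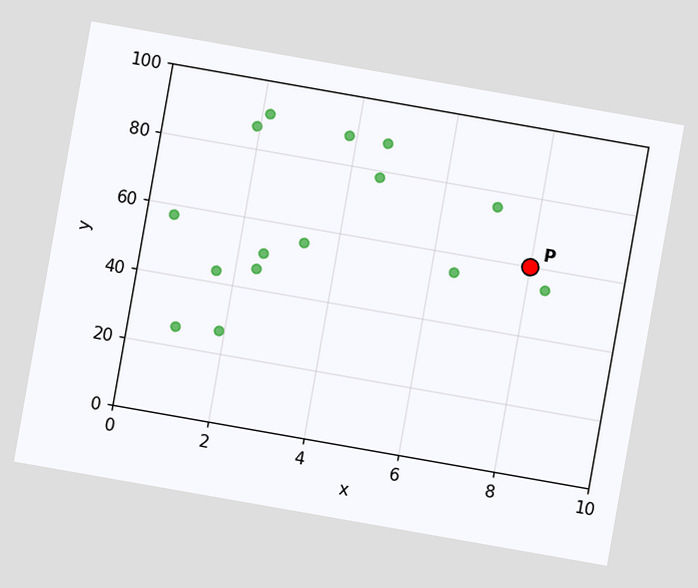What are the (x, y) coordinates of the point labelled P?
The chart is tilted about 10° clockwise. Following the gridlines from P to each axis, P sits at (8, 60).

(8, 60)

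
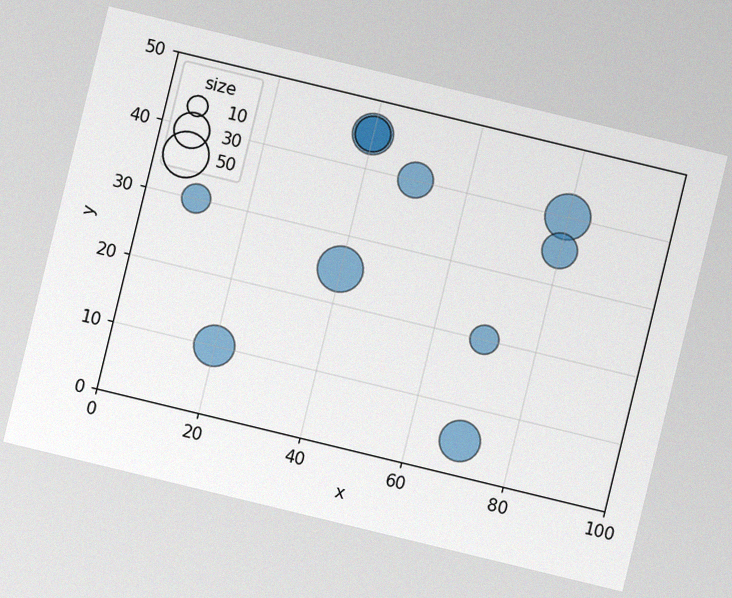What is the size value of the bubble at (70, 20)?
20

The chart is tilted about 14° clockwise, with some photo noise. Matching the bubble at (70, 20) against the size legend gives 20.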